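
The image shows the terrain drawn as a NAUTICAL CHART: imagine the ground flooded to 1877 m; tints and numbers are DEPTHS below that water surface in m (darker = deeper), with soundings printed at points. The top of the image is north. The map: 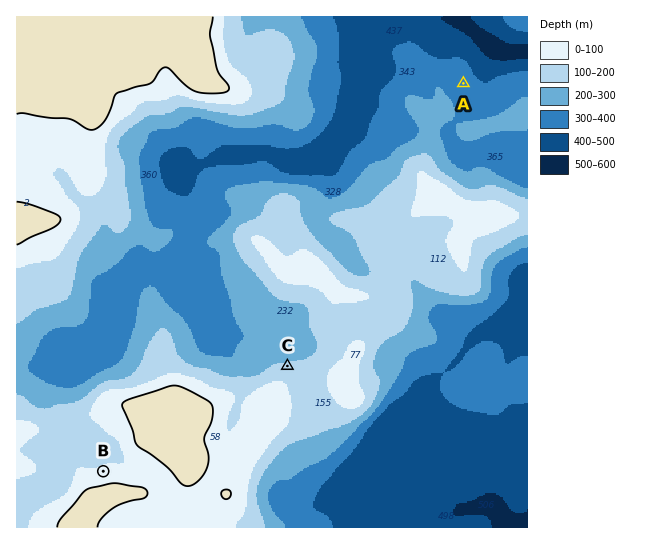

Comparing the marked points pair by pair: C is below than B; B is above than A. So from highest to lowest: B C A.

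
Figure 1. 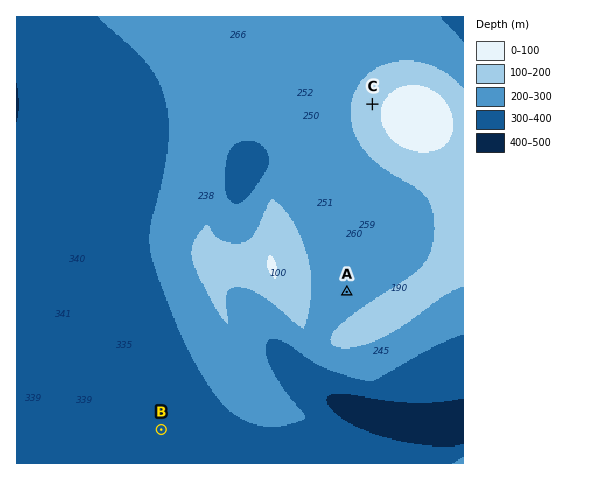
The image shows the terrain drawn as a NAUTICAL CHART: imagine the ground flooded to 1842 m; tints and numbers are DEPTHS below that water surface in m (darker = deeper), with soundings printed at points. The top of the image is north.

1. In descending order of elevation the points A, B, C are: C A B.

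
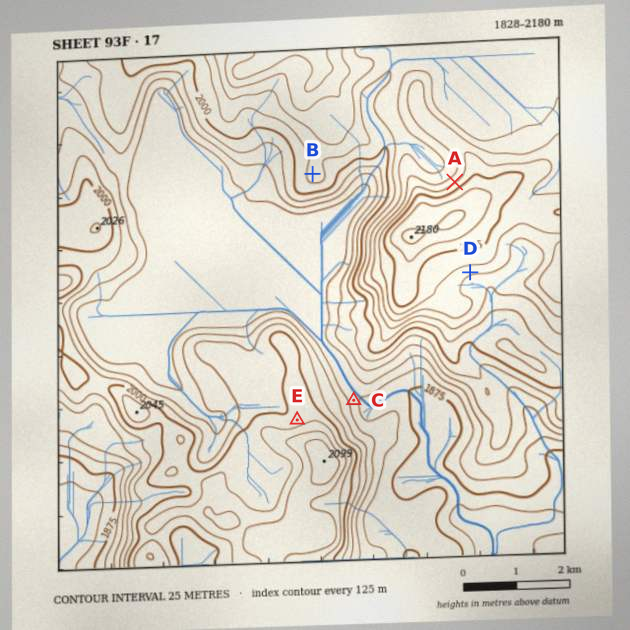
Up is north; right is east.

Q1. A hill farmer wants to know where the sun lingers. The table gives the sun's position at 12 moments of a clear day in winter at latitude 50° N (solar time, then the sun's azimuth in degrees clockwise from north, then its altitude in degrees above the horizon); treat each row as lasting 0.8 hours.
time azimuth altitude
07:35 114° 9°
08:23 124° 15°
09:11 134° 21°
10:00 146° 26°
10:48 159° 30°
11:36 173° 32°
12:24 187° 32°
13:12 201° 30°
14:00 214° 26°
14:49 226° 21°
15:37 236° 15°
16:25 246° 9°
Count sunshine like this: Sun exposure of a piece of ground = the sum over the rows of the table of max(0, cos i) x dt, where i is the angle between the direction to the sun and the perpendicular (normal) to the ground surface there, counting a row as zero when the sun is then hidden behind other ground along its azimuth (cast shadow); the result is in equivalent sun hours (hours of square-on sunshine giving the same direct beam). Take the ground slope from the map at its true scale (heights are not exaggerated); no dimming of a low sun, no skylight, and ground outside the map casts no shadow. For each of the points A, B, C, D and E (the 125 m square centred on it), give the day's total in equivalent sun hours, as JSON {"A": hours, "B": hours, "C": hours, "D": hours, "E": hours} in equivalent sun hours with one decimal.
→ {"A": 2.4, "B": 3.6, "C": 3.3, "D": 4.4, "E": 3.1}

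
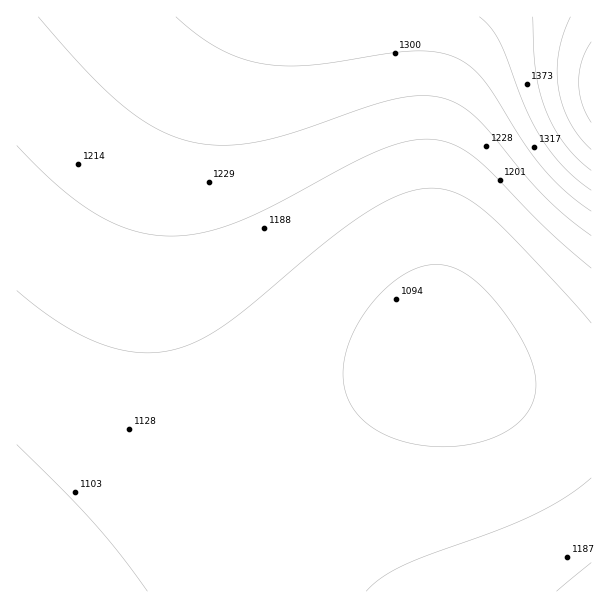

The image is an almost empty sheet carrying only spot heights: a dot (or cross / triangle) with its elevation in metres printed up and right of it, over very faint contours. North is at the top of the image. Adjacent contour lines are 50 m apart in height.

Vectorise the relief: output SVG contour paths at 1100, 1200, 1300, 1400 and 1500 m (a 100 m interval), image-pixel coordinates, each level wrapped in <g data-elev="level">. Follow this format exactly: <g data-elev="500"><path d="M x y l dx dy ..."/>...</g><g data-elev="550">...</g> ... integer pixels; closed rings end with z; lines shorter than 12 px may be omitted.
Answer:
<g data-elev="1100"><path d="M426 446l-18-3-18-6-15-8-12-9-9-10-7-14-3-13-1-15 4-18 7-18 11-19 13-17 15-14 17-11 15-5 15-1 15 3 15 9 15 13 16 19 16 23 11 21 7 19 1 17-3 13-7 12-10 11-13 8-17 7-19 5-20 2z"/><path d="M17 445l48 47 30 32 26 31 26 36"/></g><g data-elev="1200"><path d="M591 563l-34 28"/><path d="M17 145l43 43 20 15 18 12 19 10 18 6 18 4 20 1 33-4 37-12 35-17 78-42 33-14 28-7 24 1 18 6 20 14 67 68 45 39"/></g><g data-elev="1300"><path d="M176 17l22 18 23 15 21 9 24 5 22 2 24-1 77-12 25-2 23 1 19 6 15 9 14 14 40 63 21 27 21 22 24 18"/></g><g data-elev="1400"><path d="M533 17l2 52 4 21 6 18 8 18 11 17 13 15 14 12"/></g><g data-elev="1500"><path d="M591 42l-9 18-3 21 3 21 9 20"/></g>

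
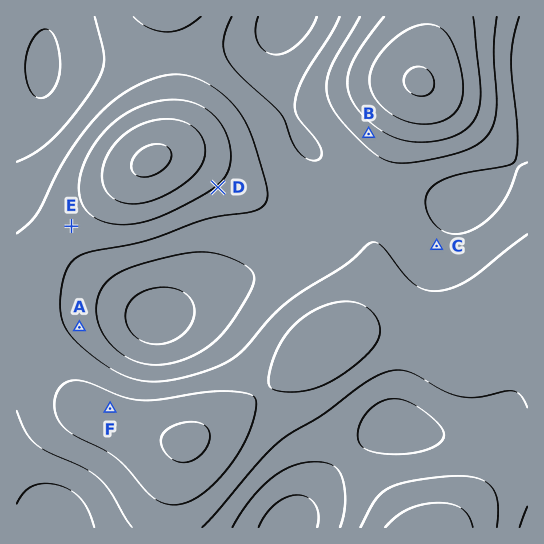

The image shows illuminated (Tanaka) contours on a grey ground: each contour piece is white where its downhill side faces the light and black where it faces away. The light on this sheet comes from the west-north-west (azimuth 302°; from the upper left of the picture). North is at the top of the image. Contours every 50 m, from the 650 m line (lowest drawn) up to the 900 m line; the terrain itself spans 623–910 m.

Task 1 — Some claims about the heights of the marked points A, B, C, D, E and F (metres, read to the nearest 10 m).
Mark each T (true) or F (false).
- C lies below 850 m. T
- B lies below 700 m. F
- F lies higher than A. T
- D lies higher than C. T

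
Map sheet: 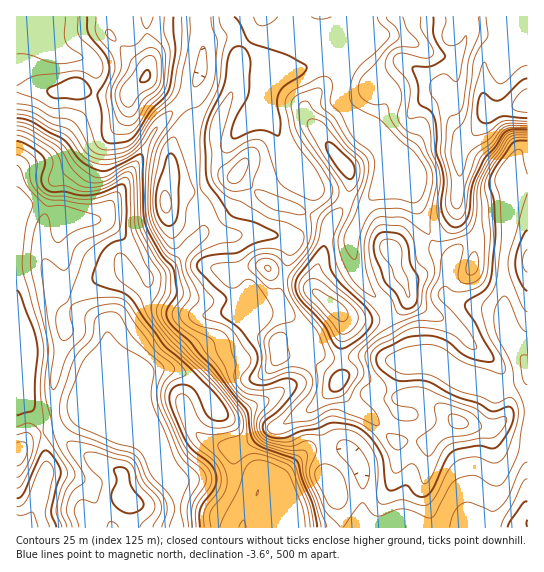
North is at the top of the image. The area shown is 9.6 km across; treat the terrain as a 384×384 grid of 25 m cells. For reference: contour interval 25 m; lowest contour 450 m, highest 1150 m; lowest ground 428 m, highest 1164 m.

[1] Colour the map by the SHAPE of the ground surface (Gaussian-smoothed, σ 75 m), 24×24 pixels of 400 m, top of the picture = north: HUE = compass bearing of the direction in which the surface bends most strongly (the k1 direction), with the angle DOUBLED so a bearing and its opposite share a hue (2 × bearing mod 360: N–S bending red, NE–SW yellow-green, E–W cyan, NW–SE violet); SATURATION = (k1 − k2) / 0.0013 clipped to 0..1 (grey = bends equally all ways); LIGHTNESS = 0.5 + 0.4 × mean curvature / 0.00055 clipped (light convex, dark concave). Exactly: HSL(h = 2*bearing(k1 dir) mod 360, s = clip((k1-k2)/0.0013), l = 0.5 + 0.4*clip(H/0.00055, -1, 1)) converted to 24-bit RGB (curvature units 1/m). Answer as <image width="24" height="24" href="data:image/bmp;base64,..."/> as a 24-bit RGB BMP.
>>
<image width="24" height="24" href="data:image/bmp;base64,Qk32BgAAAAAAADYAAAAoAAAAGAAAABgAAAABABgAAAAAAMAGAAATCwAAEwsAAAAAAAAAAAAAMJtKUDCRpM6ItMGNi0Z2uLduoMBzAwpDgcnK58ytUW93iH2BbWp9IhA78epxk7pYjkNyhYVIZF5Dh8BPYW11e255yZpyJ1d2MuxRFj9jzdKtn0+Gs4qkndexjI7OHwxnQJ2D7YaBsZZeZHOBc0h+UBNd3vjLhLm8SzKkzYucbGO1msx7Sl5wdml5uqqENUmIxetuCR0qlYMmspJHd9KituGlRxpEYy1LNzgco7UkzstjVTs8NhMrXubb1+7Tn1+iNylb2K6PTXGL3MWZPkltZ213srR/TzeP8tXZCwNCouXLt+/nYL/G1ixFZyZyjh98gcW6lujj4XPFaQgkU7UkAKo8vdE9aj1MVTBVvdaAVVyf17aTYT1dUWhLlr5qO0qZ0m6OShLVY9t7fVw3a0EyfmFRWyZlwzyyvfrVQIq5cQBx79H649P4PXSZTY8uSCsqQMRxgd2wYFejxmWi0I7YjbnhyqnlH1mDbjVT7tVhS3ZBd2NlgHx7d2yAUhh70PXNe7pgKgkfVmgHDeYA01as+dL3z0vIV+DbkeXXfUl1c2pWXLems+Xhon7Fk0C9tyD6OTNx9eGyTIaQYXd+fn9/YmJ/JGOu3+3NdgY+UwlP1vXdqd83BS4JVl0j77HHp+CLL4doSp3KmaLWgMyta004b0QqcGIrcqsiOkR26MaGt4lkTW9xe29tcFFWSFYkPyAFgxcwf+7KPsSE83a5mHrhHsncS8Zu6sqUOsakTUApVV8pe08pbCEkk3I6kOmrPjCOSkBrxKJD2KqKTpGRWkt+ilWPlTyMn1ene9ugW6Z1hFJhRc/O6um/S0Fwgx879eNGdWIrP18yUWhCYFJIYamhwe3YUGy0fjFrSTFpkch+y82imlCHPTtdgDlydEe6v9LfoLrUX0qud9yhLJF702VEZhFGkLI85PHal5nhuVPkQod4aL3DiODRsbBzZTdprE56PzV2k8mEvGlzrEl0R0BoPLugQr7dwnZ0wmVKsaI9vLxUeDhLXxlQ1VWRzf7qvObgnRieeRph7fbVJa2qhDkxincwN0tquGBQO0eHm8aJZFCZwIa7kHjBgdK6HRgzlU07t59jirygsU29yZRCAGu21/Tho9N1bzQyVAxIjsSW2eirYjOteCDG4OKsFkeLxVxXQUmgk8GET0Z9moOklqe1ljCRcxpUDPZMveXmlrPKYz7T1u/1Dye10TFN8dGdMB1dmDSlvt6bT61WvUlgESpF9+3UDxhgdHjTQl+hn7VjUouVWqSatWOZfAhry4VcrO2YF2Iwj3o3Tl4rfX4bajslEzEm/+S3ChUpWKTI4uvbtVm8rS+RsZkhdvQ0JzKTK8WQS3mLw5BNV1EoWmckHio6byyY9u/VoNyXQTt2l1pql3lsi2ZeaqiWIrDL98/FnS/jEKuCq6p0qkSsqhuz9urVP9eeQD2FMYagVx9G5Xo8ojhnt8IxAzAcIDNd8/nSzIx7VDCHn0lBSrhJhM/IgMbKVUWQTDol/7F2D2JJeINMYTZYSCx9//HMKsFLPjKCQUiQJEOg3LDWw1DM1oqZ2chAADEz3vCi1saKLQ9rtM/d5L/JTJVpeX5YYDBRZy9H6PvQM1q4TWV1X0toIxgu//vM6qFoCiknS3uFMUwwVVslkUpH0qCq3aKtAHZlHeqV482UJxJaWeo+136lw4vFaDJzdi1sqfLIu/TSxSHCfD9+YStXOGy+7/PM9mdoG7U8CTEnPT9VdqxtPMiodrKv25m59eKyADMu7JGAFyN59uyoG1s1tV1BaR97kczIxfjJZSlDZC49fC9rcsWSLWV2xNWS6YGn/2d/LwQcTIHJlsewWZeHP4R9w0Vz+OvTDUVoAYAsJUqP+tXIR1+GV255QziRuu6vo5g8gB5nlVxdO460yoijOaWYMKeE3YiK0ZP12s3+foLRmqrUubHeIWThbGvS+tHb5MvAD4CgKFRiyodCyIh8V2qGNq6dx5R8zG2fOS6PxrCrTUVxbIpYnbqbLkOCxeF8RXeHorqGcJV9XZBukJ1HWhs+RGsrzsF19OPXMjF6JDhcRqGJ0MCRZ114bHlbU3xBqotKP2KAuGq3u2rJj9/VaWi4WyyC19iBiI1fX5dNjo5td1Jgj0dUdzdrbt2GQZ1l6saKuku4JixmPZdryoNiillddIyAgIR6g4NuYIJkN3BVYsRCmDolciQnNsA+O8hMrWBbjIZ0hH9yZ2R7cF6Jco27m8N1glJnvsVfkIBnMiZyrGBkjpFeqamUcn+MgHaJgo+GepCIa0uDnog/Z6aWZ6qrt6V0ODtsxLt/aYh+"/>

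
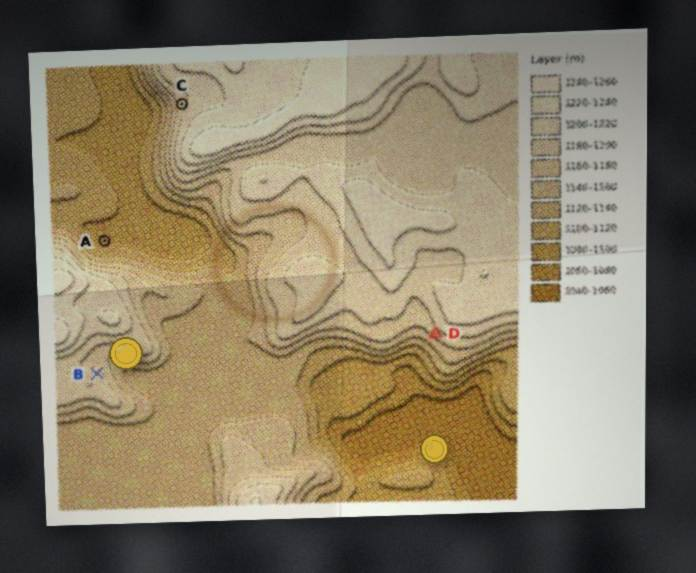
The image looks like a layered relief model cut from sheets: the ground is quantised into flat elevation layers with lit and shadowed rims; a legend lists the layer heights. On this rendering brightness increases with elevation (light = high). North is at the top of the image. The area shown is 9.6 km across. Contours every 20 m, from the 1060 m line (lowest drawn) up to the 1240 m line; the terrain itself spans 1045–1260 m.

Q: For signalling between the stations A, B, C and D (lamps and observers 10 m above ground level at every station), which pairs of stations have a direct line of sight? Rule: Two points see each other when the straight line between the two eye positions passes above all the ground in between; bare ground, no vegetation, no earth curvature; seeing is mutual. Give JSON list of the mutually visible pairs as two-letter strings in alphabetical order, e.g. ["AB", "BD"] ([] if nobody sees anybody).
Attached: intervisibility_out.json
["AC", "BD"]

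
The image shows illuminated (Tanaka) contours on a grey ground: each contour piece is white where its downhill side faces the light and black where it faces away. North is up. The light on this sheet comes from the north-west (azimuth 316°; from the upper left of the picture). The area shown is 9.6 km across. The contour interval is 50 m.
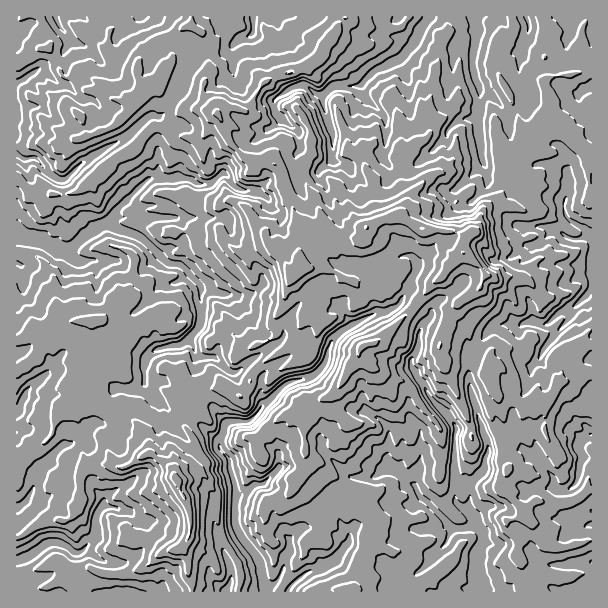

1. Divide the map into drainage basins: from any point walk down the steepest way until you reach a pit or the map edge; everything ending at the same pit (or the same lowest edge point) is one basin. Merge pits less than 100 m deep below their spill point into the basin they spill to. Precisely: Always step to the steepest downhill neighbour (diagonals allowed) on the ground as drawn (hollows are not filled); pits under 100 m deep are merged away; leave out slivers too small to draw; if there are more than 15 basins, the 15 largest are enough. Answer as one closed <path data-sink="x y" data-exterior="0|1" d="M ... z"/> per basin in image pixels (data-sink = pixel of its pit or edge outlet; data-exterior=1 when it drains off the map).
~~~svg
<path data-sink="17 236" data-exterior="1" d="M218 115l-6 4-9 20-12 0-12-3-15-9-12 0-21 23-15 7-29 27-18 10-34 0-15-14-4-1 0 190 7-1 15-10 16-28 8-6 13-4 17 0-1 34-9 30 0 21 16 3 16 10 7 7 5 9 20 20 6 0 12 8 10 9 0 4 24-23-2-9-10-15 0-6 5-8 8-4 5-17 5-3 16-5 14 11 3 0 6-9 5-15 14-12 17-10 10-9 6-14 18-24 2-12 16-17 15 8 32-5 7 9 17 2 12 10 5-2 4-8 17-15 5-9 13-12 0-7 5-8-12-5-34-3-23-12-15 1-13 6-5 6-4 10-29-5-10-9-24-2-11-26-10-30-11-8-13 2-11-5-14-16-6-12 0-6z"/><path data-sink="477 591" data-exterior="1" d="M464 253l-14 11-5 9-17 15-12 17-24 25-17 13-10 1-5 6-2 7-8 8-12 24-9 8-15 7-2 12-6 9 0 28 15 10 26 25 9 2 5 16 13 13 0 8-10 18-9 40-6 6 242 1 1-101-5-1-8 8-12 4-31-2-11 12-17-18 0-26-6-9-3-24-9-24 2-6 6-7-6-15-2-11-2-4-6 0-7-5-7-28-12-7-10-2 4-15 12-11 14-8 5-5 5-11-2-4z"/><path data-sink="429 17" data-exterior="1" d="M591 16l-246 0-14 23-6 6-3 11-7 6-25 11-12 1-14 8-8 11-4 12-8 6 7 4 9 0 30-9 6 2 5 5 11 22 0 17-8 12-2 12 6 13 8 9 9 30 8 7 29 5 4-10 14-10 19-3 14-7 12-4 22 2 20-15 16 17 21-18 2-7-2-9 2-11 20-18-2-4 25-22 15 7 13 18 11 11 4-1z"/><path data-sink="267 590" data-exterior="0" d="M336 274l-16 17-2 12-18 24-6 14-10 9-17 10-14 12-5 15-6 9-3 0-14-11-16 5-7 6-3 14-8 4-5 8 0 6 7 9 5 15-13 14-10 7 0 4 11 21 4 15 0 21-9 14 7 13 0 15 4 6 0 10 156 0 7-7 9-40 10-18 0-8-13-13-5-16-9-2-26-25-15-10-2-22 8-15 2-12 15-7 9-8 12-24 8-8 2-7 5-6 10-1 5-3 42-43-6-1-9-8-17-2-7-9-32 5z"/><path data-sink="591 236" data-exterior="1" d="M552 121l-3 0-21 18-4 4 2 4-20 18-2 9 2 11-2 7-21 18-16-17-20 15-22-2-12 4-13 6 1 2 21 11 34 3 9 4 4 0-6 9 0 7 21 20 2 4-5 11-5 5-14 8-12 11-4 15 10 2 12 7 6 25 5 7 9 2 6 23 4 4 12 1 14 7 24-2 13-20 31-10 0-214-4-1-11-11-13-18z"/><path data-sink="24 558" data-exterior="0" d="M92 406l-24 3-8 5-5 8-3 13-10 10-7 3-9 6-6 8-4 0 0 129 175 1-3-31-7-13 9-14 0-21-16-42-10-9-12-8-6 0-20-20-5-9-7-7-10-8z"/><path data-sink="17 113" data-exterior="1" d="M191 16l-175 1 0 160 16 16 16 3 21-2 11-4 36-33 15-7 21-23 12 0 15 9 12 3 13-1 8-19 5-5-1-6-12-12 0-12 4-12-17-16-14-1-5 4-12 25-16 12-8-25 5-13 18-15 12-3 14-14 6-1z"/><path data-sink="591 434" data-exterior="1" d="M558 386l-2 1-4 11-9 5-19 1-14-7-12-1-8 12 9 27 3 24 6 9 0 26 17 18 11-12 31 2 12-4 8-8 5-1 0-78-17-7-5-8z"/><path data-sink="254 17" data-exterior="1" d="M344 16l-152 0 0 10 10 7 8 17 0 22-6 12 0 12 14 16 6-4 12 0 10 2 6-5 4-12 8-11 14-8 12-1 25-11 7-6 3-11 12-15 1-6 6-6z"/><path data-sink="17 413" data-exterior="1" d="M92 320l-17 0-13 4-8 6-16 27-15 11-7 3 1 91 3 0 6-8 16-9 10-10 3-13 5-8 8-5 12-1 4-4-2-20 9-30z"/>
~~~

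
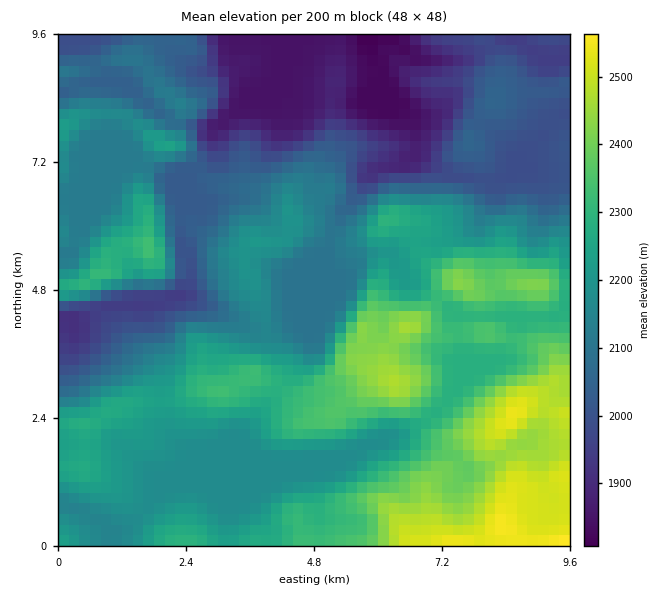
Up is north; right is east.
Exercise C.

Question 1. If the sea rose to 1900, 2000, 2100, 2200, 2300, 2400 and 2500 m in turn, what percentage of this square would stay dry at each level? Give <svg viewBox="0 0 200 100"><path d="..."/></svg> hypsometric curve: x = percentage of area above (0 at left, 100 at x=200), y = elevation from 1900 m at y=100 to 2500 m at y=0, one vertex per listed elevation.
<svg viewBox="0 0 200 100"><path d="M183 100l-21-17-34-16-44-17-38-17-23-16-16-17"/></svg>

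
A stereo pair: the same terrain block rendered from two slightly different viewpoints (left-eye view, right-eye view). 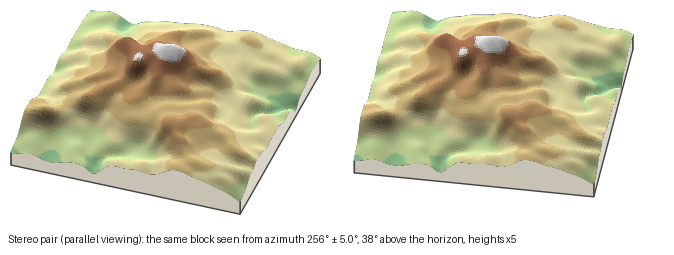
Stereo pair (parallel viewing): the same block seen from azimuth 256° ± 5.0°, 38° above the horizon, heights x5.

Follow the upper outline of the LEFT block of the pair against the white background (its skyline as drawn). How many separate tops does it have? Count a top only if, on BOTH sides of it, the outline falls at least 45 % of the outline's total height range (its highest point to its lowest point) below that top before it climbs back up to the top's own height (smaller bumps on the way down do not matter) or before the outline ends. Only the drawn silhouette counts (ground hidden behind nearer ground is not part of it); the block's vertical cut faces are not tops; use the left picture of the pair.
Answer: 0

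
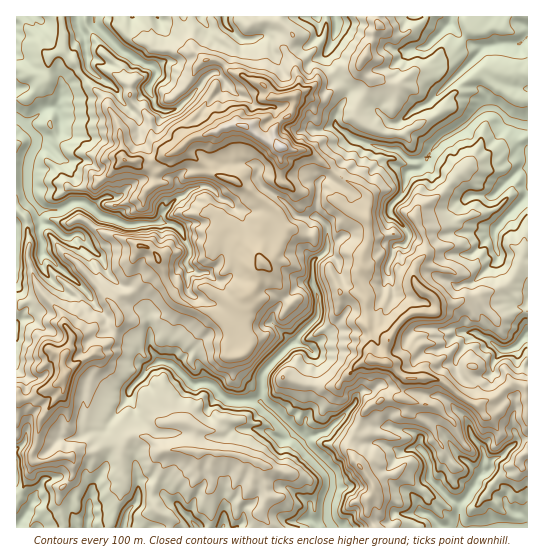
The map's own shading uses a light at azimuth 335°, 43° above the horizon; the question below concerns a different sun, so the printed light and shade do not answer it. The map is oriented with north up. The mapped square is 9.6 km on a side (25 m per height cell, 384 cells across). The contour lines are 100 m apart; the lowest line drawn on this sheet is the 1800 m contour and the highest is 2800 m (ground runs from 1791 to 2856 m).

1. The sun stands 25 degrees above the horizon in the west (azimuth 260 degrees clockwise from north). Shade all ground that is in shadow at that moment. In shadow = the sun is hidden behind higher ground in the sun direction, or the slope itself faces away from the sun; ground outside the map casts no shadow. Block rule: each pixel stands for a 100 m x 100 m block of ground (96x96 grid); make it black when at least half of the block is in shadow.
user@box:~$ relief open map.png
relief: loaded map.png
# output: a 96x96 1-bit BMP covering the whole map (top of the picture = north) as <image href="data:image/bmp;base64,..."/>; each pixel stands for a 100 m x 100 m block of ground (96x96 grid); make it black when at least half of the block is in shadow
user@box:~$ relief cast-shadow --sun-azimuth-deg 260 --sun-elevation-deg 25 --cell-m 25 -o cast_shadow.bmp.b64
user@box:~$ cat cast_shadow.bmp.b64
<image width="96" height="96" href="data:image/bmp;base64,Qk2+BAAAAAAAAD4AAAAoAAAAYAAAAGAAAAABAAEAAAAAAIAEAAATCwAAEwsAAAIAAAAAAAAA////AAAAAAAALDgAxgB/gAwPAAAAbBgDxwD/ABa+AACATBgHhyHOwCf8oADADBwHBgAPwC/5IBgADg4eAgAf4A/w4DAgDAYYAgAf4A/xwDBgTAYgAAA+4A/jmAAAZAYAAADB8B/PnAAIDAYAAACB+B+fPgAcHAYAAAAB+Dw+DgAYHAYAAAAH+DwcDwAAHAQAAAAf8HwcH4EAHAAAAAH/4OY8P4AAHAAAAAP/wIc8c4AAGAAAAAP/AAf4Z7AMAAAAAAP+AABwz7zOAAAAAAf4AABxjxzPAAAAAA/wAADxnhznMAAAAAbgAAEAHDznMAAAAAPAMAAAPDzHsAAAEB/GOAAAODwDuAAAMJ+ADAAA8BwBuAAAO98ABgAA4AwAfBAAH+AAAwABwAwAfxgAX4AAA4AADADAf5wD3hQAB4AAHABAf8wH+D4AB4AAfABAf8YP8H4AAYAA+IAAf+MPgD4AAYAH8IYAP+OPIB8AAADH8c8Af/PsYA+AAAPh4c8AcHLgAB/HAAPw4e4AOPzgAA/ngBPyY/gAPfzAAA//AAOAM/wDPnzAAAf8AAPAm+wDHhjAAAP8AAPg348APxDAAAf+AAHwOh8APgCAAA/+AAD8AB8AfACAAA+fAABwwAcAeAgAAAePgAAA8AIAQAwAAAOHgAAB+AAAghgAAAMPwAAB+AABBgAAgAADwAAB8AADjAABwAAHwAID8AEHnAADgAA/wAgH+AAPOAABgAA/gAgP/AAOcEAHiAA/iAwf7AAewsAPwAB/iB4fBwAfhoAPwADnmB4cE4AfD4APgACPmB4BAMA+HwAfgAAfwA4HAeA+PgADwAAfwAcHwOA8fAB3wAAc4A+GBuAc+AB3gAAA4B/GA8Ad6Ae3gAAA4BzHB8A7gD+3AAAA4B3EAMA8Af+GAAAG4B/AAMA4B/4AAAAfwD+AACA4D+AwAAA/AD8AAPB4DwB4AIA4AD8AABjwAAD8AYBxgB8AAZ7gQAD+DwHhgB+AYc/gYYB/DAOBgB/AGAfAAcA3iA8NgD/MAOfAIMAGADwfgG/kAOLAIAAEADw/AG/kACHAAQAAAAg4B2/wAAzAAAAAAAA8Hx/wAAbAAAEAAAA+PZ7AAADAAA2AAAA+f6HAAAjAAA+AgAAH//8cAARgAA8AwAA///g+AQBgAA4AAAB//+A/AIAAAA4AAgB//8A/AEABAA8gAAZ//4AHAMABgB9gAA5//gQAAOABgB5wAAAf/AAAAAABAD54ADGf/AHAGAAAADz8ADgP/ADgHAAAADriABgH/gAgDAAAAHPjgEAH/gBMAAABAHPBxIAH/gAOAAABAePAxwHn/wAJAAABg8PgYwH2/gAAgAABBwHgMgP3fAAA4AABDgHgMB/ncAAAcAAADA/gADwH4GAAOAAAHB+AA6AHwA8AHAAAHD4AD4AJwD/ABAAAHHwACAAA4D/gAAAAfPAAIEAAcB/gAAAAfeAAAMABMB2MAAAAeYAAAcABuAMeAAAAewAAA4AFuAeLAAAAfgAgAwAfuAfHAAAAfgBgBwA/uA/igAA="/>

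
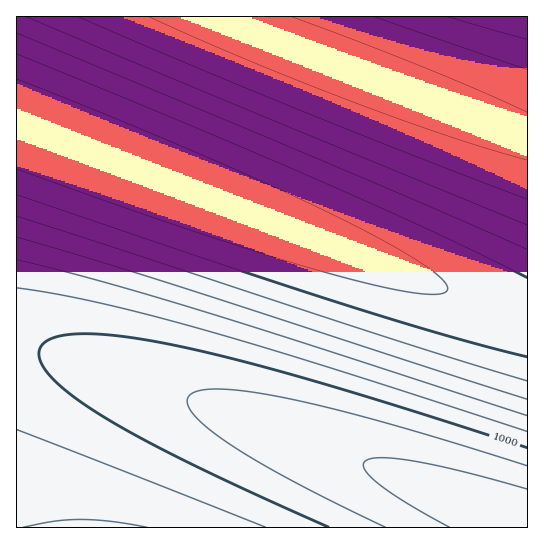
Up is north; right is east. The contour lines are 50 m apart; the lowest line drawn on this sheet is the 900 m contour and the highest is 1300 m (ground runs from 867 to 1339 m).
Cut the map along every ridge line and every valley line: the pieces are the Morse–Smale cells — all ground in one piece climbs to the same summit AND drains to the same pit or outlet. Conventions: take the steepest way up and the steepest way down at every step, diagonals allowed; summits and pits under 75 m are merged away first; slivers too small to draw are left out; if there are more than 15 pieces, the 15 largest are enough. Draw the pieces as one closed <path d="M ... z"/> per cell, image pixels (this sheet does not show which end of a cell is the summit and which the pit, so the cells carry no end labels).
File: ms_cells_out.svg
<path d="M19 124l-3 1 1 223 17 1 32 8 109 36 353 133-1-207-20-6-66-25z"/><path d="M219 16l-202 0-1 107 481 186 22 8 9 1-1-182-48-16-242-93-14-6z"/><path d="M26 348l-10 1 1 179 511-1-7-4-87-34-221-82-138-47z"/><path d="M527 16l-306 0-1 2 17 9 158 61 116 44 16 4z"/>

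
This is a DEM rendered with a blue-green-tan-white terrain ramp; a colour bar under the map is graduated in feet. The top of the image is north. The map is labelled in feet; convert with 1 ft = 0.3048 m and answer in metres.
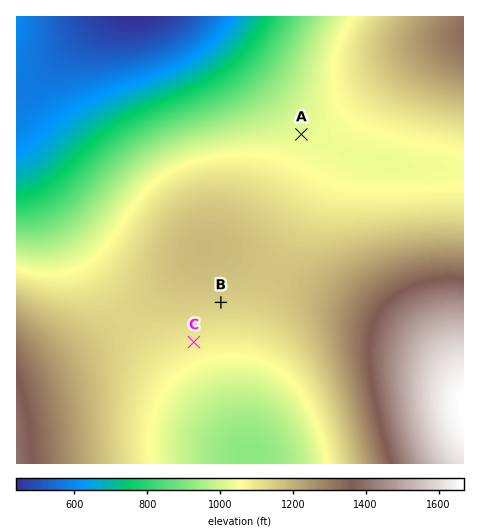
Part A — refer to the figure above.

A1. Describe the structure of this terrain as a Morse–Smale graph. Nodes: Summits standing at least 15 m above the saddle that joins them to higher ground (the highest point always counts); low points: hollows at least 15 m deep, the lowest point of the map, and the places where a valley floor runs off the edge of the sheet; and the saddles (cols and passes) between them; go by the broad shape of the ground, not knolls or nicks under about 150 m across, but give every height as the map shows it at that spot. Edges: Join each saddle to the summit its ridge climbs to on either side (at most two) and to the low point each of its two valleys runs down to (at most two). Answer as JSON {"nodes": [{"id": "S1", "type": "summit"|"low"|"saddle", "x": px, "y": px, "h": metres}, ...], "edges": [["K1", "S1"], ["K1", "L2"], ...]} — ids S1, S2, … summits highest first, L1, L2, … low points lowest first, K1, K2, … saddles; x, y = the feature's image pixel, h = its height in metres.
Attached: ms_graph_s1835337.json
{"nodes": [
{"id": "S1", "type": "summit", "x": 463, "y": 411, "h": 509},
{"id": "S2", "type": "summit", "x": 17, "y": 455, "h": 428},
{"id": "S3", "type": "summit", "x": 463, "y": 33, "h": 405},
{"id": "L1", "type": "low", "x": 134, "y": 17, "h": 134},
{"id": "L2", "type": "low", "x": 250, "y": 456, "h": 279},
{"id": "K1", "type": "saddle", "x": 126, "y": 318, "h": 346},
{"id": "K2", "type": "saddle", "x": 463, "y": 169, "h": 318}],
"edges": [["K1", "S1"], ["K1", "S2"], ["K1", "L1"], ["K1", "L2"], ["K2", "S1"], ["K2", "S3"], ["K2", "L1"]]}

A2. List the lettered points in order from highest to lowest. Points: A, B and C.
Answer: B C A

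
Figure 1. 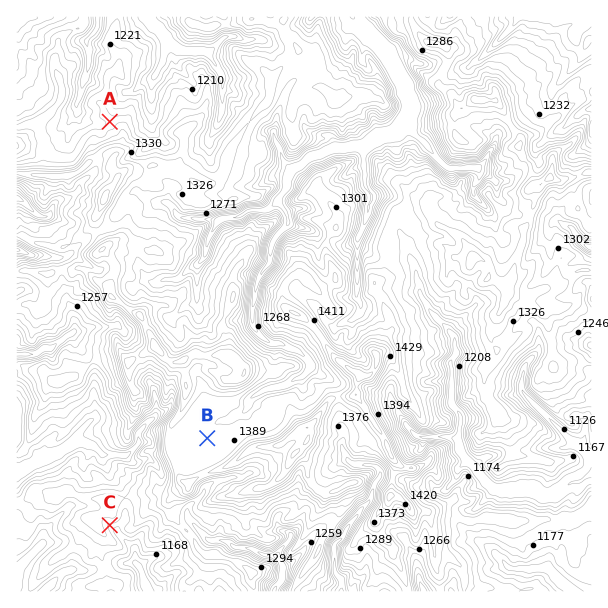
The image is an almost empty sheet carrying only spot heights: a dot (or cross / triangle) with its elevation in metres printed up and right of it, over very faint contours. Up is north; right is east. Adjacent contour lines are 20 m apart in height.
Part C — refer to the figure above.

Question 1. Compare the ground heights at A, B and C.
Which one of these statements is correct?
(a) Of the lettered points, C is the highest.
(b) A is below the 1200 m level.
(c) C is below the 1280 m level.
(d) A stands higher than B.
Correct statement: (c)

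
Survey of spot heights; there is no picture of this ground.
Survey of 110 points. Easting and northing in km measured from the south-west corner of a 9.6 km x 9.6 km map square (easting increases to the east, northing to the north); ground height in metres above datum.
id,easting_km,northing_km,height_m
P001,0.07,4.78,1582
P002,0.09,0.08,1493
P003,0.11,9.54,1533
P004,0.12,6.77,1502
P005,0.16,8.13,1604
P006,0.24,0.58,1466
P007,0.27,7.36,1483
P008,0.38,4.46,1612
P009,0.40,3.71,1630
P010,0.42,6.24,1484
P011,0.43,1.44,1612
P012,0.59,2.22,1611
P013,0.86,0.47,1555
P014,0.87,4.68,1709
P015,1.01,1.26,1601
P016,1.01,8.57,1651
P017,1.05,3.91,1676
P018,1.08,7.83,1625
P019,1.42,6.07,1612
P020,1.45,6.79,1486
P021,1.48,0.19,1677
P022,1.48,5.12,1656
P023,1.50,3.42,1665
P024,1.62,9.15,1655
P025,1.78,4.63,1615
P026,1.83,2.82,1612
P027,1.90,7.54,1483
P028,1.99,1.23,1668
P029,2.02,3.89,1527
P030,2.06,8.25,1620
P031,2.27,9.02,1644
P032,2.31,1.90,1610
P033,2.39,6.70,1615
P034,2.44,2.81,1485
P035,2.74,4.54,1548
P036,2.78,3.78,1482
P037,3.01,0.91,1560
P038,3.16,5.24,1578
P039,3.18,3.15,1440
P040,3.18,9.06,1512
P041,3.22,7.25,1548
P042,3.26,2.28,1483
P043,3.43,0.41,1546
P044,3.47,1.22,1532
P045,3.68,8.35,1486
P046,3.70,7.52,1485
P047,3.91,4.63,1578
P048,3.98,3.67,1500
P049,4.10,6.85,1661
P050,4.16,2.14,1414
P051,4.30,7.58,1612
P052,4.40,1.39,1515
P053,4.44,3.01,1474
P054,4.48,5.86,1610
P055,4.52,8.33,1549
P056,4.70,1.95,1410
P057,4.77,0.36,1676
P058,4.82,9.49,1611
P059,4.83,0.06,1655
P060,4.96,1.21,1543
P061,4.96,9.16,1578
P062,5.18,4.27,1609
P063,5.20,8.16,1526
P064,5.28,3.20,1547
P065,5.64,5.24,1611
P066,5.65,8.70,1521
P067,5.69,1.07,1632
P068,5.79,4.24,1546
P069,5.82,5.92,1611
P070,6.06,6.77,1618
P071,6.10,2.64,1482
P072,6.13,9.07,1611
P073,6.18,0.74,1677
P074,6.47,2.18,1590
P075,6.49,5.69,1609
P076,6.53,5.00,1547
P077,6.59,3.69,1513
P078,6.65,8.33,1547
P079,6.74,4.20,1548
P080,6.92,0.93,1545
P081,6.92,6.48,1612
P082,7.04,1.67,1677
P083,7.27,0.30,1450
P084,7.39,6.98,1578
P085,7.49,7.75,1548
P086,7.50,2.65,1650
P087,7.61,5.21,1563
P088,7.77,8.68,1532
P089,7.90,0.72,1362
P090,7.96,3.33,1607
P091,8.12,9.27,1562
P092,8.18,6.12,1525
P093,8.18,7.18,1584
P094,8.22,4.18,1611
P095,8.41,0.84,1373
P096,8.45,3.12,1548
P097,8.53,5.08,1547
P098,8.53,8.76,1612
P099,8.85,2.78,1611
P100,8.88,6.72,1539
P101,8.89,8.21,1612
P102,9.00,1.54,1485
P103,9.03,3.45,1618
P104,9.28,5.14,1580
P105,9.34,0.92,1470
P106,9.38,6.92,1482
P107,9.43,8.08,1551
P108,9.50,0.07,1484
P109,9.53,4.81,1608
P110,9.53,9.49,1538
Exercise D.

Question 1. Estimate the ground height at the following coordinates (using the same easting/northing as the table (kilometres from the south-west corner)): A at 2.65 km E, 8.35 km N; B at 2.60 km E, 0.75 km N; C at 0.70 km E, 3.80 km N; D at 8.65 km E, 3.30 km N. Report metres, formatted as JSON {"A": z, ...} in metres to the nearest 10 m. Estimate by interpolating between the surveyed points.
{"A": 1610, "B": 1620, "C": 1670, "D": 1610}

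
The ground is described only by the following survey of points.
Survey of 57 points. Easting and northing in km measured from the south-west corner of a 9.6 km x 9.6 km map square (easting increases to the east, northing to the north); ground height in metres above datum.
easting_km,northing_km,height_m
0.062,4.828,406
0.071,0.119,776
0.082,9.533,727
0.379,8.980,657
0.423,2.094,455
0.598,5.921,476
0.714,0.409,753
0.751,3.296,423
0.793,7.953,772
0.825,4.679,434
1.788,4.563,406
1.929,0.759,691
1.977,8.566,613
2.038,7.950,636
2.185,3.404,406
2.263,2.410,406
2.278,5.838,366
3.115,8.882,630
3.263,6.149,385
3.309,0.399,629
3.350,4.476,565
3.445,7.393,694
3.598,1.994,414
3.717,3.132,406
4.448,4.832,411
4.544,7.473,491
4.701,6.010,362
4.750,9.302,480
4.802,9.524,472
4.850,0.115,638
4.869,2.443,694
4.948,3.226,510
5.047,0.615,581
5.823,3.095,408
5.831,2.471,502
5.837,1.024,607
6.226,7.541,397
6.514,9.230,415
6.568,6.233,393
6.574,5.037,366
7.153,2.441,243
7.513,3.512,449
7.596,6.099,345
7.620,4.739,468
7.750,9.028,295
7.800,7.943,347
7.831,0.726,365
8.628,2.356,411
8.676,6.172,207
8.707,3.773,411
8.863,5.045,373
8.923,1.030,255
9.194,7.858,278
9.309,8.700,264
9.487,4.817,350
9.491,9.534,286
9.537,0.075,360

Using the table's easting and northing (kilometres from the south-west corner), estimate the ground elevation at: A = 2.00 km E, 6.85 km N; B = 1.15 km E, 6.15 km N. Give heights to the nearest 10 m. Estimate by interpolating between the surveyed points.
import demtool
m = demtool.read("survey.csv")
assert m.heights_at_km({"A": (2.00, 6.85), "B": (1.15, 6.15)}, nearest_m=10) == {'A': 520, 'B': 420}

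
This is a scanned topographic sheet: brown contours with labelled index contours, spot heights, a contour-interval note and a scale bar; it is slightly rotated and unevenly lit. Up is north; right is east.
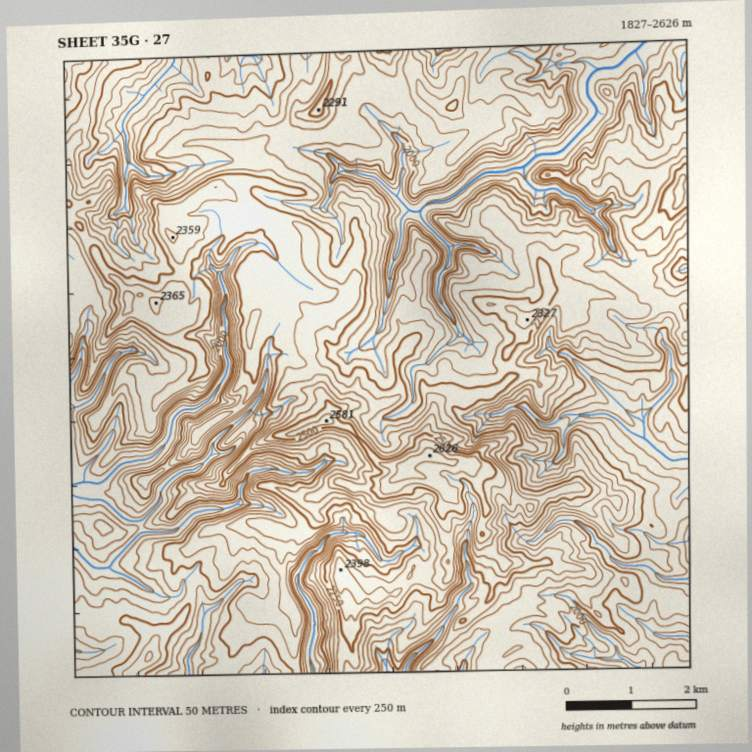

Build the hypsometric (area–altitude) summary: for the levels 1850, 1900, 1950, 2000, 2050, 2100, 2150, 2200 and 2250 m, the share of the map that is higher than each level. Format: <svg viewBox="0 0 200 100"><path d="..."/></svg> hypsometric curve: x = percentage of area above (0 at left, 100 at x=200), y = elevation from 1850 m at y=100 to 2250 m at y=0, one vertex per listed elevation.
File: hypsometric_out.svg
<svg viewBox="0 0 200 100"><path d="M193 100l-14-12-15-13-19-13-17-12-21-12-26-13-23-13-17-12"/></svg>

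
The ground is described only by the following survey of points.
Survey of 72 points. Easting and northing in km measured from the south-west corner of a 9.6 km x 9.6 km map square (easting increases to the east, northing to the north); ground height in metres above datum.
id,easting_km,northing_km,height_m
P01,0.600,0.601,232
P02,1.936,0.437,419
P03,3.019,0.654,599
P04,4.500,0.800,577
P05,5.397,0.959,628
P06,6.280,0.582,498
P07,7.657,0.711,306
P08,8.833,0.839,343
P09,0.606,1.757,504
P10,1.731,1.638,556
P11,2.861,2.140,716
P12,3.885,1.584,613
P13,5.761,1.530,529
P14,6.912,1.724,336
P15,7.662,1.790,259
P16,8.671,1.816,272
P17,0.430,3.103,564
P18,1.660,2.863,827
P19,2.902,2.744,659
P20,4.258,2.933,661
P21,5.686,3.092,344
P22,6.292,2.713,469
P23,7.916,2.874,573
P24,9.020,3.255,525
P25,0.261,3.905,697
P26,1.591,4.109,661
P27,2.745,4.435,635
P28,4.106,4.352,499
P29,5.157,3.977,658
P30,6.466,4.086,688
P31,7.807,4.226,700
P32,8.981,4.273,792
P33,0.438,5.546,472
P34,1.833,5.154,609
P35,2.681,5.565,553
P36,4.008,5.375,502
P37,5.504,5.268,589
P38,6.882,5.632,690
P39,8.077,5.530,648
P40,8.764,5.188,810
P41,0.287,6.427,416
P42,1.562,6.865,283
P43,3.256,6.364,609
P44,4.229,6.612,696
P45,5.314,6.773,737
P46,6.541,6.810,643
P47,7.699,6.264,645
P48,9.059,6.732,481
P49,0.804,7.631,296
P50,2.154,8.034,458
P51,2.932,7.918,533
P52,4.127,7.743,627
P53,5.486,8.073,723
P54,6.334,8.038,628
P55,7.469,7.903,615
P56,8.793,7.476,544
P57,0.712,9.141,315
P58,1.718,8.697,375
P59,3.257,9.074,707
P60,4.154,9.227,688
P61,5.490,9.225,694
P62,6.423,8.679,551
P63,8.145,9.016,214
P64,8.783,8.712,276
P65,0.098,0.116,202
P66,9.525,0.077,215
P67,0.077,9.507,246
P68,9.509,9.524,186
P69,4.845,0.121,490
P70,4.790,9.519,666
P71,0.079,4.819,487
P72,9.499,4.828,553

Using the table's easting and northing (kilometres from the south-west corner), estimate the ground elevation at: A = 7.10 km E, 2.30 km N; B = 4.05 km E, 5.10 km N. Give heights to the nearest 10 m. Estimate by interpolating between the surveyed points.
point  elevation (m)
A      450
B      500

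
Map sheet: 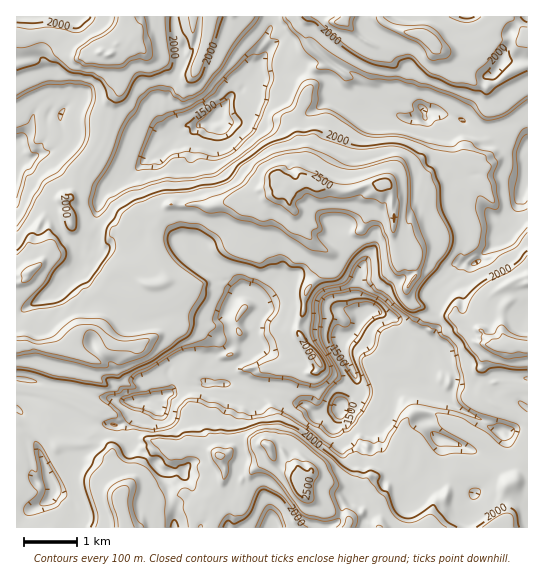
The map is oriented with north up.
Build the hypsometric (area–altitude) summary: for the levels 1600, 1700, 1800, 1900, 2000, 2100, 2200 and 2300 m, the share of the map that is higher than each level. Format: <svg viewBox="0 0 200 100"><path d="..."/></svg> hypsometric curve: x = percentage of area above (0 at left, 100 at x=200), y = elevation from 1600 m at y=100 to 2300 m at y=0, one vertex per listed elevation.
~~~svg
<svg viewBox="0 0 200 100"><path d="M188 100l-4-14-37-15-12-14-54-14-13-14-44-15-8-14"/></svg>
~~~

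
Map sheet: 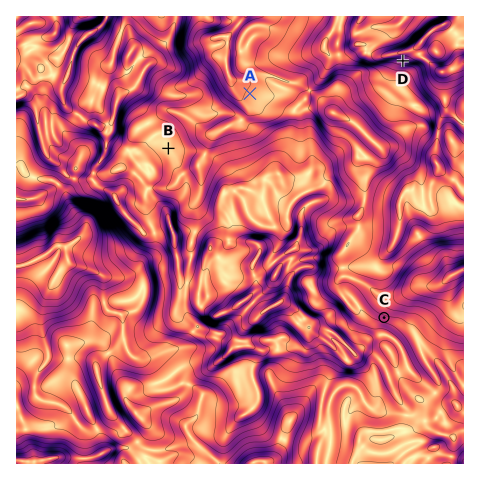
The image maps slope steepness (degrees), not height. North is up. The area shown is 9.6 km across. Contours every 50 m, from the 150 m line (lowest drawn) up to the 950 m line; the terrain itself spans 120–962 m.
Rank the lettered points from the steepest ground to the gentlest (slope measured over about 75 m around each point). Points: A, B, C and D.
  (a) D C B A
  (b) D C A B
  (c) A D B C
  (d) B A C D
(b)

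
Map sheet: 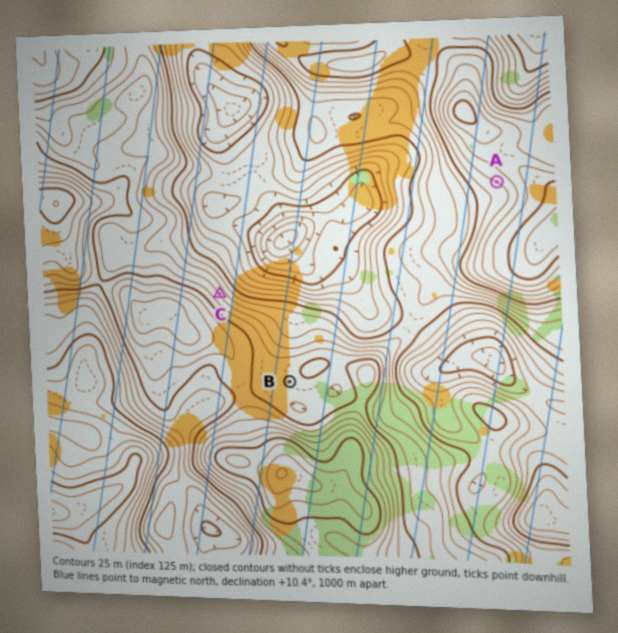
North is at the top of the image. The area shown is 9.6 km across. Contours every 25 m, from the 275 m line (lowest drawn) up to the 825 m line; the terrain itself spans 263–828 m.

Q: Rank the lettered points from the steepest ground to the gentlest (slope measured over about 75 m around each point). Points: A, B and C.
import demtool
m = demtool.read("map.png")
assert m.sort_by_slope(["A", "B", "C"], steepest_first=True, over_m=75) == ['C', 'A', 'B']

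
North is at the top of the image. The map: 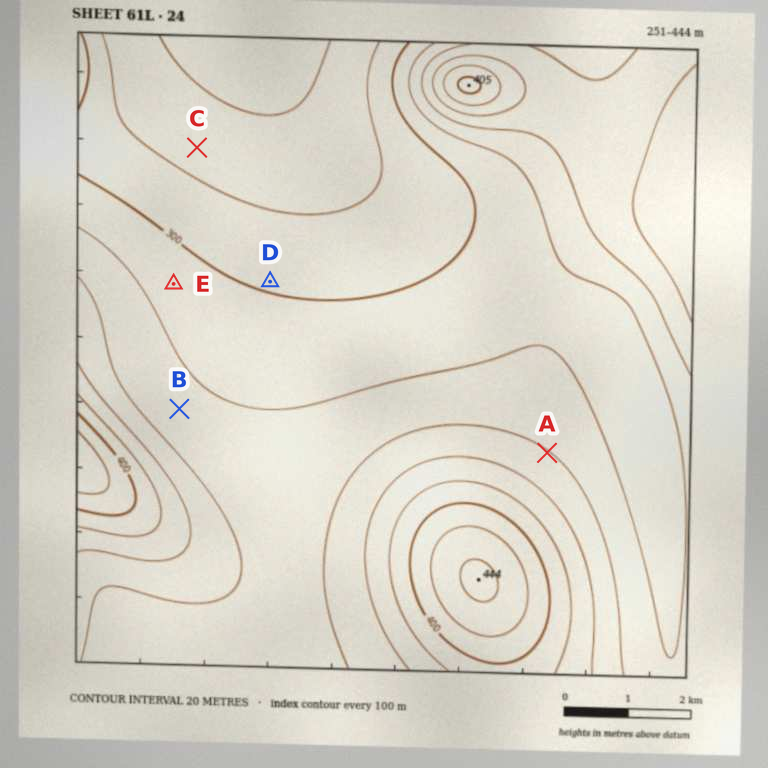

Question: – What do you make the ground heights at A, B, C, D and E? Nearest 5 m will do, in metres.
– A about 340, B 325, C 270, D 295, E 310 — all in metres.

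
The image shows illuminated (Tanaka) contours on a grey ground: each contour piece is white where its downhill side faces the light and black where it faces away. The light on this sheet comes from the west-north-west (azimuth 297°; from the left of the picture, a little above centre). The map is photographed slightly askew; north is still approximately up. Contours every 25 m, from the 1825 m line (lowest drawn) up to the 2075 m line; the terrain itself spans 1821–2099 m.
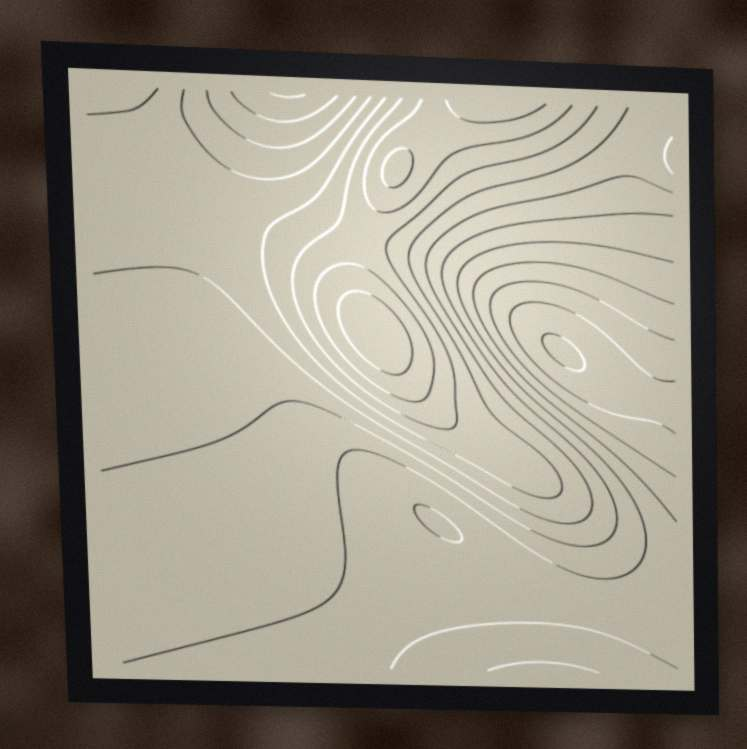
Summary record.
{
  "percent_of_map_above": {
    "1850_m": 97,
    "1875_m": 94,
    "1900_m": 91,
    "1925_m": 73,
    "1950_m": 49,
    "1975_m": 33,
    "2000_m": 19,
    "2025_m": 11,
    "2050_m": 6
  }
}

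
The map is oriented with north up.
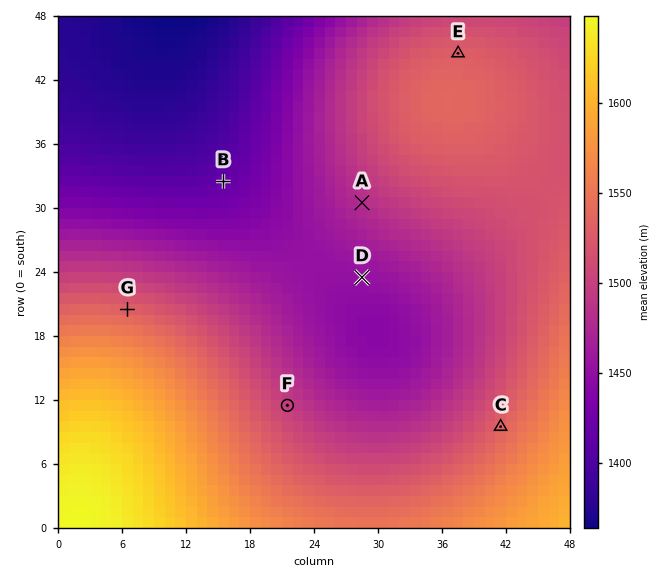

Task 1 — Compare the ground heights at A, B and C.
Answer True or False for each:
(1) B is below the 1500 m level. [True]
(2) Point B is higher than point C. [False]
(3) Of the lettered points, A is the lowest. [False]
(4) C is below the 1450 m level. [False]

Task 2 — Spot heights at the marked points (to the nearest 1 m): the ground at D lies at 1453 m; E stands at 1528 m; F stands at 1499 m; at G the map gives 1531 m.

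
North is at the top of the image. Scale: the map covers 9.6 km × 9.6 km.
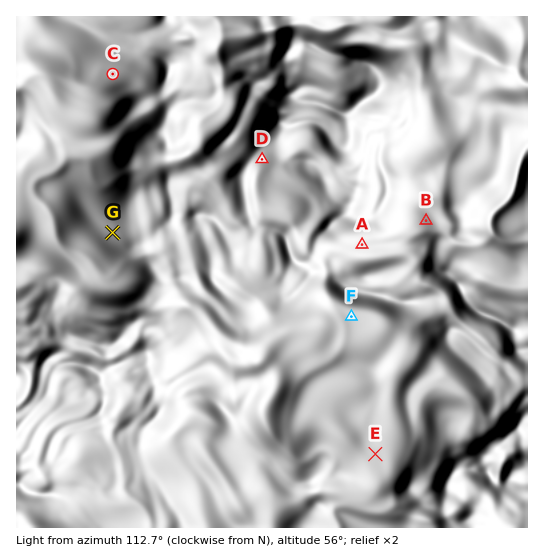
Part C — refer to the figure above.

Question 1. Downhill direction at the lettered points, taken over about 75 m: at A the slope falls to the SE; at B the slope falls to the SW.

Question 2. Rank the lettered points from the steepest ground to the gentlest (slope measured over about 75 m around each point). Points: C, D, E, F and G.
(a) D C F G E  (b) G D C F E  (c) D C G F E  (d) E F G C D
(c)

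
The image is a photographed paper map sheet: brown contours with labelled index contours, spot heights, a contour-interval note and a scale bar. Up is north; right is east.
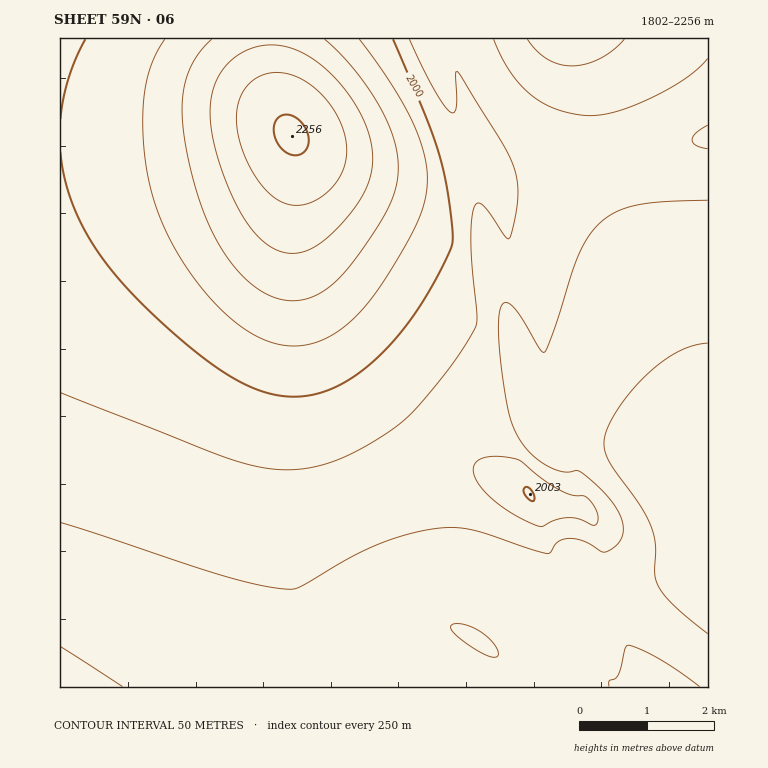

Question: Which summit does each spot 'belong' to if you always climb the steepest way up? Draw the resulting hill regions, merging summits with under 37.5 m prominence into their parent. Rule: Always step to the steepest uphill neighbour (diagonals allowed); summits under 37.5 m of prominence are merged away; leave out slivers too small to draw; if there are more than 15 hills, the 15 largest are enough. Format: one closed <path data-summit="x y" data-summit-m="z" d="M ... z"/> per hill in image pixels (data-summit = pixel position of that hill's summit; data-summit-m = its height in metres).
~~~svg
<path data-summit="292 136" data-summit-m="2256" d="M708 38l-648 0 0 542 14 4 100 48 57 23 49 14 30 0 4-2-4 8 0 12 398 0 0-133-19 13-30 11-41 5-17 5-7 0-6-7-4 0-42 22-46 42-10 2-22-15-25-11-4-5-2-11 2-66-7-35 2-35 8-19 13-16 8-7 22-10 27-3 19-5 7 1 4 4 7 16 7 7 10 0 9-3 25 0 22 5 22 8 68 37z"/><path data-summit="528 494" data-summit-m="2003" d="M528 409l-47 8-22 10-12 11-9 12-7 13-3 14 0 27 7 35 0 55-2 1 2 21 4 5 25 11 22 15 10-2 46-42 42-22 4 0 6 7 7 0 17-5 41-5 30-11 12-6 7-8 0-68-2-2-66-36-22-8-22-5-25 0-9 3-10 0-7-7-7-16z"/><path data-summit="60 687" data-summit-m="1914" d="M64 581l-4 1 0 105 250 0 0-12 4-8-4 2-30 0-49-14-42-17z"/>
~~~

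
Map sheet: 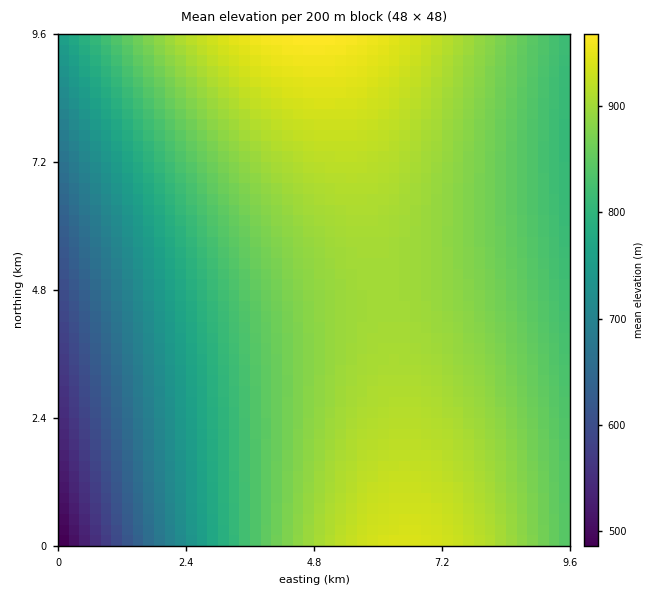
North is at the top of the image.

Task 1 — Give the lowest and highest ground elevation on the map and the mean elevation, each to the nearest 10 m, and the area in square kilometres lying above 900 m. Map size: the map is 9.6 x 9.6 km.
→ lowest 470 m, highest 970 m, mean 840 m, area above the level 25.5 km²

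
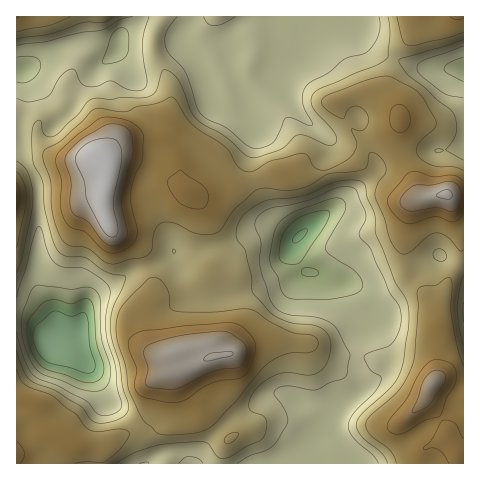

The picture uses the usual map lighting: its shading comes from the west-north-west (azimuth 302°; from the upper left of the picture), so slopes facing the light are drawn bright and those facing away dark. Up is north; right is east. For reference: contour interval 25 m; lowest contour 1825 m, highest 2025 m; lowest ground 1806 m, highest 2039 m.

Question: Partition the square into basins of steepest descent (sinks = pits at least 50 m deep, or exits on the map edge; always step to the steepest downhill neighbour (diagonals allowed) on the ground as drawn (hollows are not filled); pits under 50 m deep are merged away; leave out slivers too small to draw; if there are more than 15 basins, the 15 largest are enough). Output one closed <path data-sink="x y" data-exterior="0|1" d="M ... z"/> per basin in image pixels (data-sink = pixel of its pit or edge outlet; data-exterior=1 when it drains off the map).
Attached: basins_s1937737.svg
<path data-sink="299 237" data-exterior="0" d="M361 163l-46 13-29 0-5-2-10 0-40 15-22 5-15 0-22-11-8 0-19 8-16 0-24-6-3 22 6 17 5 8 14 7 11 9 15 35 0 10-11 21 1 19 6 14 12 9 7 0 24-8 11 0 8 9-40 14-9 4-4 7-4 28-11 16-38 18-15 3 9 6 2 11 320-1 1-11 5-5-13-14-7-14 17-19 13-24 0-18 5-21-5-10-1-15-4-8-26-32-2-36 5-26 7-10-10-1-7-3-21-20z"/><path data-sink="49 343" data-exterior="0" d="M152 137l-14 0-18 4-18 16-8-1-19 5-29 1-17 7-13 10 1 285 82 0 0-11-9-6 15-3 38-18 11-16 4-28 4-7 9-4 40-14-8-9-11 0-24 8-7 0-12-9-6-14-1-19 11-21 0-10-15-35-28-19-6-18-2-16 3-11 24 7 16 0 19-8 8 0 10 4-1-18-7-16-13-13z"/><path data-sink="21 70" data-exterior="0" d="M418 16l-401 0-1 162 30-16 29-1 19-5 8 1 18-16 18-4 23 3 9 8 9 17 3 22 12 7 15 0 19-4 43-16 10 0 5 2 29 0 39-11 5-4 6-16 21-13-16 5-10-1-16-17-7-17 17-8 15-1 7 2 19 14-8-17 3-24 6-16 17-18z"/><path data-sink="463 69" data-exterior="1" d="M463 16l-44 0-6 18-17 18-6 16-3 24 14 27-2 34 18 40 4 4 19-3 24 1z"/>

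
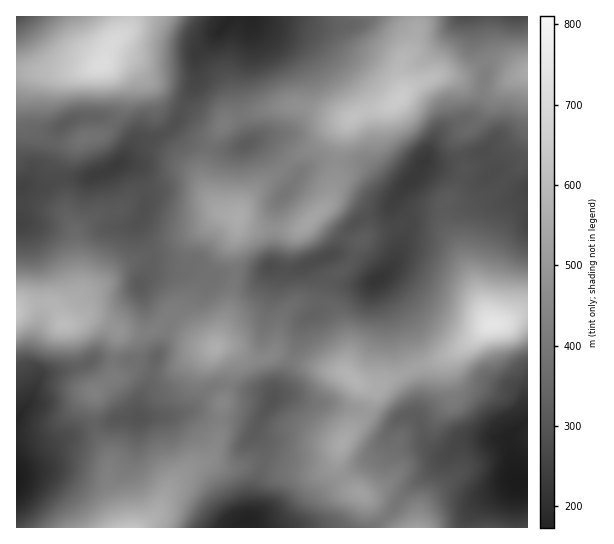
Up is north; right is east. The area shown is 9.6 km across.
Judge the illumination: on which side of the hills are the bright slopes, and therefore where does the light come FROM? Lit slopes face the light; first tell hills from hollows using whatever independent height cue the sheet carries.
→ NW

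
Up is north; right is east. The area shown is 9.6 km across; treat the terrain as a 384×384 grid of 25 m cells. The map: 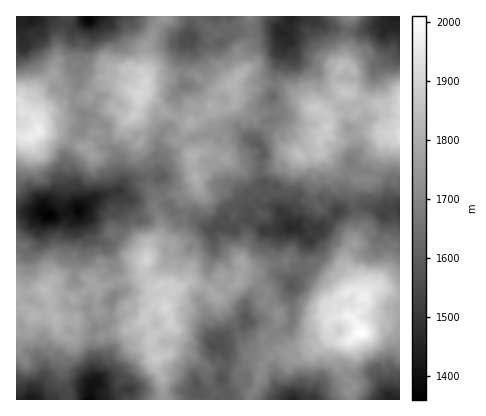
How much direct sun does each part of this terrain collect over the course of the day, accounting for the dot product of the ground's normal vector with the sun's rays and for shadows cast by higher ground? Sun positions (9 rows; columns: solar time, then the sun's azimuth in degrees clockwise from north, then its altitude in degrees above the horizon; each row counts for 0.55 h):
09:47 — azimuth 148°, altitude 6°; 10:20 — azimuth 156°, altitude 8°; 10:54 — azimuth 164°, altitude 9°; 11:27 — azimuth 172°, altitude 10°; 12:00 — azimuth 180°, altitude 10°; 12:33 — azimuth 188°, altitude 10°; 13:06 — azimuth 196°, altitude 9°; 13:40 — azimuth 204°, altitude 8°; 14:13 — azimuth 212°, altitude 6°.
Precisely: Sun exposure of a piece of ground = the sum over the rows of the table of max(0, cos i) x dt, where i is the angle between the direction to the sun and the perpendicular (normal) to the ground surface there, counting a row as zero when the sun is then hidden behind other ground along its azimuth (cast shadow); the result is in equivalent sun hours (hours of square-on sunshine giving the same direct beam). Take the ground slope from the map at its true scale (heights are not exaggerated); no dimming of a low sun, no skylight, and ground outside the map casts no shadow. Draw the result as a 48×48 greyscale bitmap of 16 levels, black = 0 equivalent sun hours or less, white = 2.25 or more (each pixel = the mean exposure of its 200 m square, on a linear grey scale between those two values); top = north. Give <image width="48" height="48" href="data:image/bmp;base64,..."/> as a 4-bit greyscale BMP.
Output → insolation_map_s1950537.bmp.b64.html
<image width="48" height="48" href="data:image/bmp;base64,Qk32BAAAAAAAAHYAAAAoAAAAMAAAADAAAAABAAQAAAAAAIAEAAATCwAAEwsAABAAAAAAAAAAAAAAABEREQAiIiIAMzMzAERERABVVVUAZmZmAHd3dwCIiIgAmZmZAKqqqgC7u7sAzMzMAN3d3QDu7u4A////ALmIhlWHZmISJGIjI2ZWV6qauaqpmYy4ebq4mGVlJYd1eoh2R2JXM4uf/dt2dGea3L/Ye6qIZ1i92YmoiWRWVXjO/cyoZTNKyv/buKvu/Jrd/Fd5x3hUdles7//7l5d5q8mLqp/uzc/rqruqthUyVUionf7bjO/9vYSLqN7d2azaYmmZUhE0VVRmV5vc/+7/64vbrrvP/ql3dQJmUyNFJDMyRWe////+youoy5aJrNqGRoiJVmVkIVUyE0WXRt/KqGaZmEZkJHiIU4qWeLuEARNRE2d2I0RWl3mphndnhTJHdVYlir22MjN3M1doqDAlVoVWUzJHhWQTWKRHiLzJaIdlMzRUVTRFRFMUUzRVMiVDN1V2WKuoiJURMzREICWFVVRoVnZ3hSAkUyNlWJeMyEUwEREjZlhZmDSHVCFIeoM0VlWIuFJr6WUxABAAJlJYlSERRiFVNGiXQ0MWcxVGiVIjMiEAAAATIhABElQhIRJXMAABIBRTVnM2ZSERAAAAARABAAEAIjZnlAABMgAEZDZ4ZDEBIAAAAQAAAAAAETdkViEQEgASIREUQiEBEAAAAAAAAAAAABEREjUwAQAQAAEAEAABAAAAASEAAAAAACARE1REIQAAAQAAAAARARAAAgAAAAAABTEAASAAEAAAAQAAAAABEQAAAAAAAAAAARAAAAABEiEQASIQASIiEAEQAAAAAAAAEAAAAAAUWHQzImcyJFdiAAAAABAAAAAAEQABERJGi6dURDI1dohSIQABEoQAARAAEQABIkWJ7buGd1eIeHU2d0RVRsqIeId1QhJFREdpuFe3ZmWIdniKuqzLipz/6pjNuWZWMSJHhTVZp0RJuqrKisy8q6/sqsvO2pd0MxNYd6qby6vd/7qZqGdnl9/t3M3eyqzLhpeGJIvLdmncz9zadTRpu+//+4vM27vamph3ZFiXRURpvd7bdFmr3v7bury3WHmbt3ZWaWRDNERphniYqXe83u25rslkRaqciJpgATISETdTEEZnrLiMzom8ynEDZ7yDeHZSECNDNYdAE1Z6ZoqnhyJXVlMjRXqaiENqp1ZFrLYSNENmUlVEM0MjRWZDR3nbmahneId5mnMhI0QkWpUhM3YjVkREjJNYaKcxJpq7lVZUV4hjZ4dlNUIBIla4VTNImDEVVWRpdUI2hlUzRjZ2VDEQATVoQVmHqDERARRWeGIlUwACmpQRFBIiEkEkmXdUV2QQAleWV5iFMQAVVEEAAgABRTQkZlIjZGhTVBJGYzYyAAAUABEAAAAARCIyNDZEJURnQiETeFIQAAAUZWIAAAAAEjUjREMxEzEQATIAFXMAAABFZyEAAAAAAzEhIQAAABEAABAAABEAAAMhAQEQAAAAAAAAAAAAABAAAAACAAEAAAAAABIQAQAAAAAAAAAAFDIAAiAAATIAABAAAAAAAREAAAAAAAAAFGdCRUQhAzIAASAAAAAAABAAAAAAAAAAFIuoZTJEZEMyEhAAEjAAASEAATEAAAAAFIhnUiITWWZjEiJGi7YyEg=="/>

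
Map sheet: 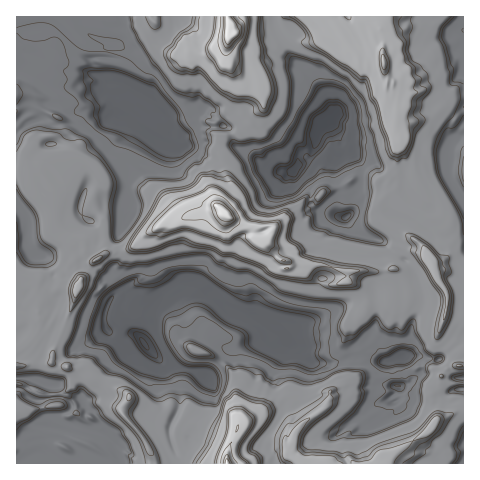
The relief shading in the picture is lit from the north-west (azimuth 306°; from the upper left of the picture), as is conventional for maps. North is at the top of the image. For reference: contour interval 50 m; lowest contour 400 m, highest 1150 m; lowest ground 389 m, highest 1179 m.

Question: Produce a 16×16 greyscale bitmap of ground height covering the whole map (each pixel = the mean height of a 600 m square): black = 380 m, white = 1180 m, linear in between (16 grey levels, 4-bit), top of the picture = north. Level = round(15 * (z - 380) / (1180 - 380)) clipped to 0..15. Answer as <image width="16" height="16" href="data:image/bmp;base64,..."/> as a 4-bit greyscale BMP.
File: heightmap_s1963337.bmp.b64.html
<image width="16" height="16" href="data:image/bmp;base64,Qk32AAAAAAAAAHYAAAAoAAAAEAAAABAAAAABAAQAAAAAAIAAAAATCwAAEwsAABAAAAAAAAAAAAAAABEREQAiIiIAMzMzAERERABVVVUAZmZmAHd3dwCIiIgAmZmZAKqqqgC7u7sAzMzMAN3d3QDu7u4A////AFVViIyZmImHZVeHi7iXVohmaHZXh4hlZ3d1M0ZkRlRnh1MkZTM2ZXiIYzNDNFZ4eIiFQzVoiYiIZ4eHeauYd5hodpzNynVoh3h2esx1ZWiHiHZVeFIkWIZ3ZTNXZBJZhlVTM1eHIWqHVUM2eqhUmpdVVWmsp3mqhlVVeK6omqqG"/>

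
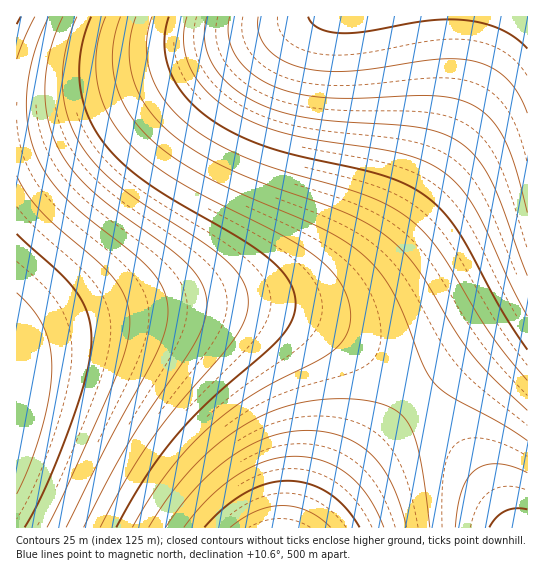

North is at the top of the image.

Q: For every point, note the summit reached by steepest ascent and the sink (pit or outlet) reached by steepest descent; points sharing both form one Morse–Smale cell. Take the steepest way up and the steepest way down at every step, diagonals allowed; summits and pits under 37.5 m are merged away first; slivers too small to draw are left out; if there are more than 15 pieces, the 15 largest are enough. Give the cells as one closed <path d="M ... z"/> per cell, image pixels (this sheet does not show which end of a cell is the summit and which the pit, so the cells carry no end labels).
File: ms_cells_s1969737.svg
<path d="M527 16l-214 0-216 83-52 12-28 1-1 234 23-11 35-12 55-12 72-7 56 3 33 6 27 10 18 9 36 24 48 43 56-50 53-35z"/><path d="M222 304l-63 3-58 9-55 16-30 15 1 181 293 0 23-34 27-33 59-62-48-43-26-19-28-14-27-10-24-5z"/><path d="M311 16l-294 0-1 95 29 0 52-12z"/><path d="M419 400l-39 38-20 23-27 33-22 34 201-1-39-62-28-36z"/><path d="M527 315l-52 34-56 50 26 30 28 36 40 63 15-1z"/>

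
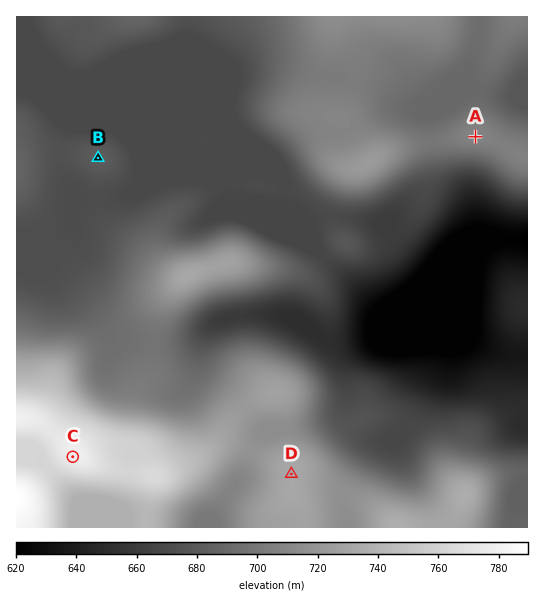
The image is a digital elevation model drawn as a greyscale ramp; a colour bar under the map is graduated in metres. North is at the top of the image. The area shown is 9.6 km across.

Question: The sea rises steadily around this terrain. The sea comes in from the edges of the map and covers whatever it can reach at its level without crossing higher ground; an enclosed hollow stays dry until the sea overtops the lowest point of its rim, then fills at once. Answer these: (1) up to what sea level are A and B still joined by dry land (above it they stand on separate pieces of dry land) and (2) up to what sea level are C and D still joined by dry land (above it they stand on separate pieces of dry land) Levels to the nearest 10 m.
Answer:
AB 670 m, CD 720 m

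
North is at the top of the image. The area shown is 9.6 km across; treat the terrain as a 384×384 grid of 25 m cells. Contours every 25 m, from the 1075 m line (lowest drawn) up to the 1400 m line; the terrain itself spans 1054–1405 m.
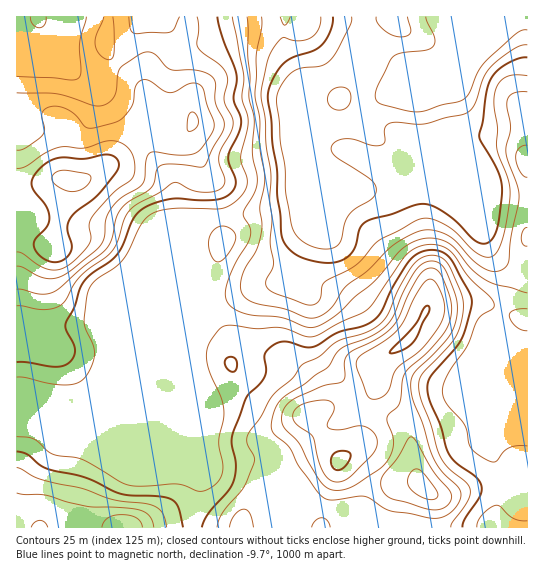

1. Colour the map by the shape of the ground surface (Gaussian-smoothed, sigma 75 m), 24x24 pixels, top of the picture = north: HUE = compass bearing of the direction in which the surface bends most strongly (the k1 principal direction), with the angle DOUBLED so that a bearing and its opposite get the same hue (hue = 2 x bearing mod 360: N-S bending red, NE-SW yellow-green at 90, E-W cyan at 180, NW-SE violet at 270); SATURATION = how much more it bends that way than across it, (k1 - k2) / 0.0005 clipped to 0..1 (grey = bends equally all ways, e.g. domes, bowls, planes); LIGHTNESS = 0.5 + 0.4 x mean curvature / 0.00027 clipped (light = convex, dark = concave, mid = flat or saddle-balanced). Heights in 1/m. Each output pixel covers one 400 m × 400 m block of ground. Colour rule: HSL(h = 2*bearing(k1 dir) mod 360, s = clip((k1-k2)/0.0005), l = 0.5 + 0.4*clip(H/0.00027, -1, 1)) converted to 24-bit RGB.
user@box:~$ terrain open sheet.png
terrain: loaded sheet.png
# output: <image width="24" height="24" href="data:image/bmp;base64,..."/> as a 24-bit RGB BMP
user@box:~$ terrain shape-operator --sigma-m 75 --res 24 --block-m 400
<image width="24" height="24" href="data:image/bmp;base64,Qk32BgAAAAAAADYAAAAoAAAAGAAAABgAAAABABgAAAAAAMAGAAATCwAAEwsAAAAAAAAAAAAAW3Wvt5OjW1qnNJnZwu/759T30m7ucEatFTmWZ3vH7dnJXE+YZnaRWm6c1IpTe05+gVFSikgYYToPt6wAmNMADTUrTXl4qWU5XayriqK3eoa+csiyJ5srb1ck2SRY0lmpNEmINHN06ZNhsU9deGRjYylD2T4AV50MEliMp53Yk4Tk0fr41tD7TTX/FT2ivpPJcLl8WYV6kYBZm3U/bykia1crb3csi304em5TLjRJx79CuY1tizyFdx2C7NDK0ujGDpaKJ6CssuiwifWXbTuNzCKuaSqYgblru4VyYENLhmdAjlFBgWhtgH9/f4B/gIB/eHaBRiiAssFzqYRMVCtMR7yVl+u/7bjjxZDhDnuRrfdbtM8wPB84cEVIVl6Riqyfk2ozhUxYgIFwgXt4gH9/f4B/gIB/f3+Ad3qBJEmNmbycy0zhzlPZcuR+K7Y1bopL1KuBXyuXue+ElTnEVy2KcXqLWYJxgodPgH99gH9+gIB9f4B/f4B/f4B/f4B/f3+Afn2AMzpsY7dGK0yNsrbr69rxqILOTV+g018iT48xjPx2Wit7az+CjmyDgnGBgIB/dmQ9hm01eZs5SpFhf4CAf4B/f4B/f3+AemCDkkF0VMJQLoJxGqIiuY411Gp8qBiI3XddtuCSgsAgMBsuR2xtgWxzgH9/f4B/WXOShbCslbulRKOqanaDf4B/f4B/f3+AVzWHnsiZdauSUmN6TplLMMF+tTGUwznh7svY+Wxdz1QLGl8WDlk1YYJ+f4B/f4B/d4DNj6W6nbuzY0m2a2GFf4B/f4B/f3+APGGPgruDpIe6WXTJndnSHoziODfUg9vws4b6/8z4/8zr2pXJF7GACmlzgH1/im9Yd2c9pqUuh7spQzBsf3yAgIB/gIB/f4B/Yn6DUMNubL6sZYq5lcegLz17O0+Cu6IqECQRoRw//8vL9cLHn9HXAhtDP1B5tYHThE9ms75te91ZFj1kf3+AgIB/gIB/gIB/h4l5Y9c4MH42SX41lHkrSB0cJDwfwqdEPj56IUBn9s64+OzTsJ/hGQDiRp3wX8a+ij6Y8JQg4fEABywSInMsfIB9gH9/gH9/jHGI4L5jNWk1WWI6ank/UGSiP63SZqa2Z1SZHVeN2bKY//nMV4jPFC7NiSO2nlhNSxec8tng99TxeEXVAKdPF3xtf3+AgH9/cFOG8rWAa45RNq2QULnJVbjKS2iXbkFriXJZMX6TVe6i/PTP53nUKw9sfQZz+GkiFnr1yd+s136r67fxuqjlATxXa4CBf4B/PVSO7d7U2q7gUcGgLI9nXS03VUotcEBRVMFMKKh8MdUd6v8h9EEbIQcsSw5m+uHRUmdyqIpA2JAyq60p1XsiTCAqDjQMY20hYmgVbJsAsb0VyqtyMkuVVjl3bnmCL7Kxm7GMToJMUak2wNlIoBkWXRxIESJJ+f6rcz2QpItmxo2Bx5aPvkiIykm0HpjhKyDW1mjKd+d7Vtt7R986DxJbZ1qCf4CATYVdYmw1qLhIR51ApmwkgTRCd3aBDhVN//FwJQ3718rqsbnk57Hwv4HhutPiVxm+Ph9nX95dxfPdiHbQ0ryzBwBnamiCg2pogUxQWqFwb7poe11ZgnhwgH9/gGN+IQcs//63KFlKdsNGubVSsE214q3L11WzuQCrhnrNgu5uZpwXVZAmiMlQHANPcGqEjWGwjK3Fd6vApVl4g29ghGVTim1HaCF9EVvh1vrRV3Nfb4I1lL0sMXhOvnlBqyJmZoHKrYjS4rm6w63edti2RLt/CgNGen6BUZRkhaZKhEmAjXnAhpXejH/lmZbfTi/fOoif4fFUXWTAk7zXor3SQESjkEuFtWB0bqNlWVud3u+6WcVr2K6JhT69GARPfnmBp1J+jLRwKah+UMp9RWCHgViVjGSopg+3vXKAu9qiU5qqkaxLjUM1byo2aF5Frr2FgsevRWOu7tC71klgs9JIYiJHECc7YnV9ZqeJtY+Mq5lQMmQocWVAVYE0LFQkNh9+2+PJnsmmfnlDg3pHd0hWlklbPsNrXr51sKlpPI10wLpP24aD05OTihSpfjGLL2EqOKYyaYxevIKHmE+PS2c0bolCV4R5AIGDuNebzJSNgnJud4ppR0mGyW/AbuRsNZabuYJ8hEpZn6VAq8VRzFZHVSt/rTLYw32xNsZsQYR7kmBavi1gbaK4e93OP2miNoJgEHEe4NtkfGecfKSLRFyBRada7dmPKVhlgW9En2N2r76Ih6RpomdyXk2xIyeg3rS7lKjKM0usXz+pn7THi9WuTWicdUmDf4CAQHt0n9Ih"/>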